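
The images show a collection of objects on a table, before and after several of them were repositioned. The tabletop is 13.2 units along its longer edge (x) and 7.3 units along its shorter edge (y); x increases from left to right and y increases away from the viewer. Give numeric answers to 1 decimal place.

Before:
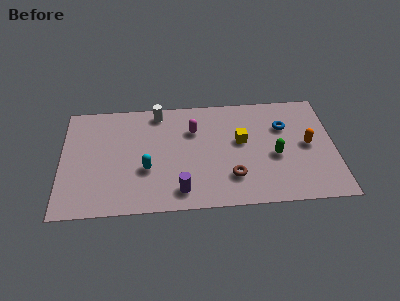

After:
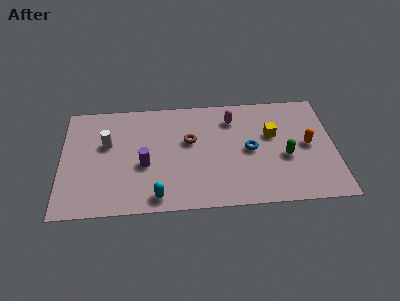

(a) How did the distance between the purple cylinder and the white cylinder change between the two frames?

-3.0

Before: roughly 5.3 units apart; after: 2.3. That's 3.0 units closer together.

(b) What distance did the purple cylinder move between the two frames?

2.5

The purple cylinder was near (5.7, 1.2) before and (4.0, 3.0) after, so it travelled √(1.7² + 1.8²) ≈ 2.5 units.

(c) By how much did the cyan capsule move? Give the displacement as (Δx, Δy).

(0.5, -1.8)

The cyan capsule started near (4.1, 2.7) and ended near (4.6, 0.9).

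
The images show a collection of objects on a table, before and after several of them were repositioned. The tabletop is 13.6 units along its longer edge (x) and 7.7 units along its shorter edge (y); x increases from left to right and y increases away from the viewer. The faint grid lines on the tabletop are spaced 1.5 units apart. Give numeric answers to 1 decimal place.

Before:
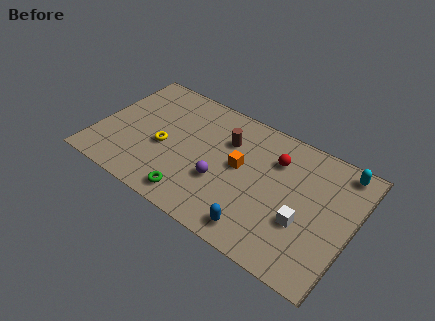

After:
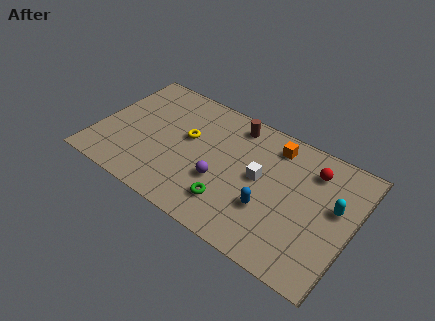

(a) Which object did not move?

the purple sphere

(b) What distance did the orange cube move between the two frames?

2.7

The orange cube moved from about (7.6, 4.2) to (9.1, 6.4), a distance of √(1.5² + 2.2²) ≈ 2.7.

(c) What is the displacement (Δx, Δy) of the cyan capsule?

(0.0, -2.3)

The cyan capsule was at about (12.6, 6.8) and moved to about (12.6, 4.5).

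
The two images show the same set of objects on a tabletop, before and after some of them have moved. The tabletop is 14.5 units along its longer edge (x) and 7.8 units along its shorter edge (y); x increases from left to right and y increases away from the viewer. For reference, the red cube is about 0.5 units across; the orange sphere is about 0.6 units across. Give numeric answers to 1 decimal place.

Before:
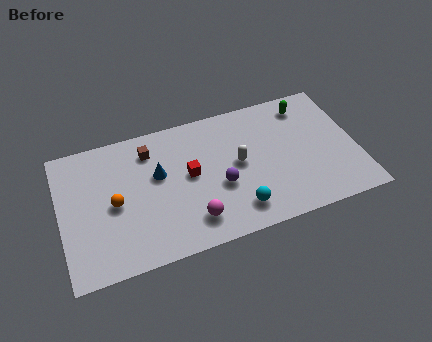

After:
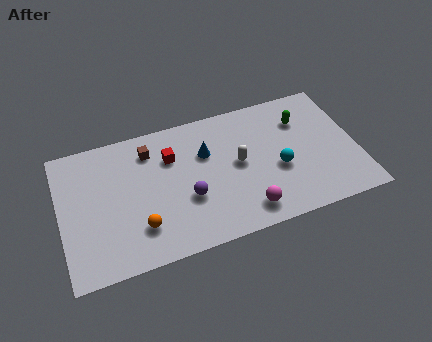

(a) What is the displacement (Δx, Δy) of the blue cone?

(2.4, 0.5)

The blue cone started near (4.8, 4.7) and ended near (7.2, 5.2).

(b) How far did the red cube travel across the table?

1.5

From (6.3, 4.2) to (5.5, 5.5), the red cube covered √(0.8² + 1.3²) ≈ 1.5 units.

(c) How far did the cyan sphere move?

2.8

The cyan sphere was near (8.4, 1.5) before and (10.6, 3.2) after, so it travelled √(2.2² + 1.7²) ≈ 2.8 units.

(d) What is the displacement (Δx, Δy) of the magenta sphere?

(2.6, -0.3)

The magenta sphere started near (6.2, 1.6) and ended near (8.8, 1.3).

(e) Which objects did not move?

the brown cube and the white capsule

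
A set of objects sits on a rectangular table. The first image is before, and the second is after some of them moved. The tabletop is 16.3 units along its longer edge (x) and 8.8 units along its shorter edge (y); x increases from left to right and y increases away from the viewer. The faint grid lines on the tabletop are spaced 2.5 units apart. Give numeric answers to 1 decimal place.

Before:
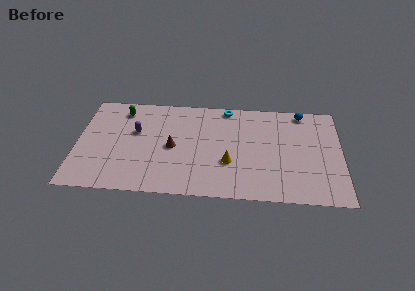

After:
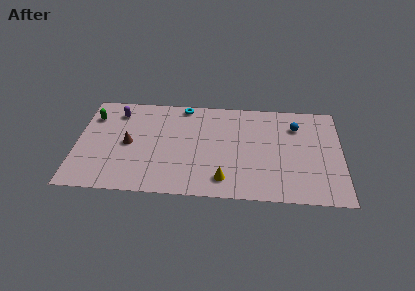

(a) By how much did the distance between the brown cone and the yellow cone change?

+2.8

The distance was about 3.7 in the first image and 6.5 in the second, so they moved 2.8 units further apart.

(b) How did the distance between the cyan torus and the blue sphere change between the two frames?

+2.4

The distance was about 4.7 in the first image and 7.1 in the second, so they moved 2.4 units further apart.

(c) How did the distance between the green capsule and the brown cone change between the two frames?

-1.2

Before: roughly 4.5 units apart; after: 3.3. That's 1.2 units closer together.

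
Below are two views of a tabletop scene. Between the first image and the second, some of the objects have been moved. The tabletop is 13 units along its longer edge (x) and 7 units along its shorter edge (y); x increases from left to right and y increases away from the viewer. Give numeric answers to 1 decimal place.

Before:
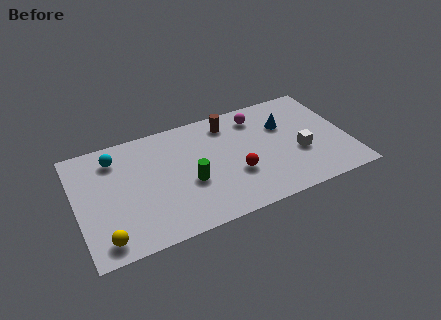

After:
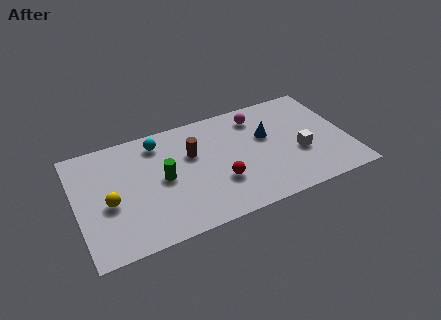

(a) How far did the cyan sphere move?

2.1

The cyan sphere was near (2.0, 5.6) before and (4.1, 5.8) after, so it travelled √(2.1² + 0.2²) ≈ 2.1 units.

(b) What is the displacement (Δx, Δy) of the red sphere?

(-0.8, -0.2)

From the two frames, the red sphere sits at roughly (7.5, 2.5) before and (6.7, 2.3) after.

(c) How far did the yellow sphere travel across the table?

2.0

From (1.1, 1.0) to (1.5, 3.0), the yellow sphere covered √(0.4² + 2.0²) ≈ 2.0 units.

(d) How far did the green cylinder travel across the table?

1.4

The green cylinder was near (5.3, 2.8) before and (4.1, 3.5) after, so it travelled √(1.2² + 0.7²) ≈ 1.4 units.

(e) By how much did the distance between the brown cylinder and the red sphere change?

-0.8

They were about 3.3 units apart before and 2.5 after — 0.8 units closer together.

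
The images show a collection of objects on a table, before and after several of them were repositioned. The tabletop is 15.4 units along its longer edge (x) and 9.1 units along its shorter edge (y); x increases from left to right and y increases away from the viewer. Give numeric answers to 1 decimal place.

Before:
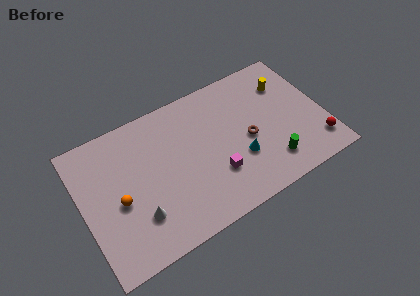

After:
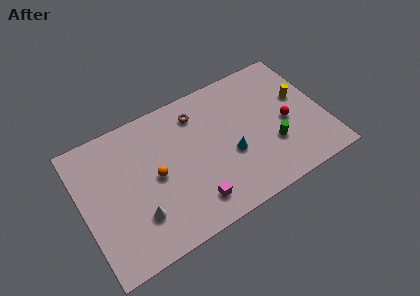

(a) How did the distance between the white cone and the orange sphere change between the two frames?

+0.6

Before: roughly 1.8 units apart; after: 2.4. That's 0.6 units further apart.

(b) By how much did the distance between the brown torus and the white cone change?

-0.9

They were about 7.5 units apart before and 6.6 after — 0.9 units closer together.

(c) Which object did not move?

the white cone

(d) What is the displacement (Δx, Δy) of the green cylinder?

(0.3, 1.1)

The green cylinder was at about (11.6, 1.9) and moved to about (11.9, 3.0).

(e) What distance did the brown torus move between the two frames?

4.3

The brown torus moved from about (10.5, 4.1) to (7.7, 7.3), a distance of √(2.8² + 3.2²) ≈ 4.3.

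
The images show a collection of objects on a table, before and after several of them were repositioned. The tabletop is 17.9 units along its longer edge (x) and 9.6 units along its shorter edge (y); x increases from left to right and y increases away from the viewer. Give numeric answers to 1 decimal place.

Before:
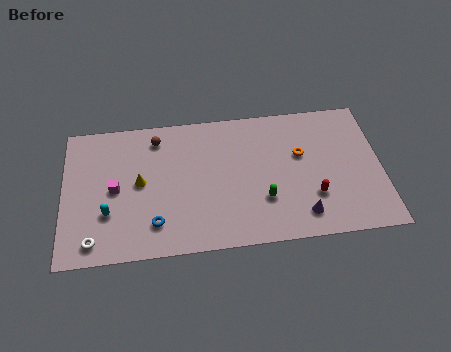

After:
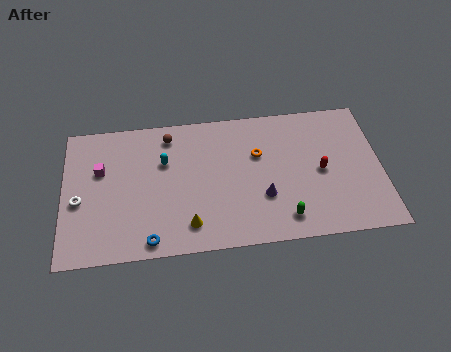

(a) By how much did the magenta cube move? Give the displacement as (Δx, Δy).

(-0.8, 1.4)

From the two frames, the magenta cube sits at roughly (2.9, 4.7) before and (2.1, 6.1) after.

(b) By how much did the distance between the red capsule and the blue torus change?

+1.4

Before: roughly 8.9 units apart; after: 10.3. That's 1.4 units further apart.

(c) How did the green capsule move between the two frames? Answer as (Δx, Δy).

(1.1, -1.4)

The green capsule started near (11.2, 3.0) and ended near (12.3, 1.6).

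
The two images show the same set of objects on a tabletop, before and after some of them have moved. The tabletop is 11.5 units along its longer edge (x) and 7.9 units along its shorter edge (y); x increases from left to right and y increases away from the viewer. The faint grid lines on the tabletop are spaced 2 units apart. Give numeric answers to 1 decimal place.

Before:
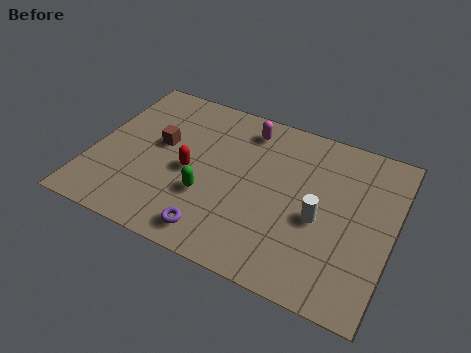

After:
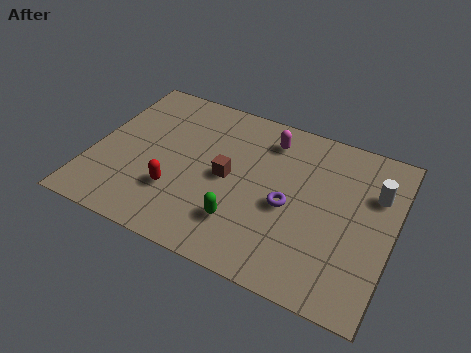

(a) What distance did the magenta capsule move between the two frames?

0.9

The magenta capsule was near (5.6, 6.6) before and (6.5, 6.4) after, so it travelled √(0.9² + 0.2²) ≈ 0.9 units.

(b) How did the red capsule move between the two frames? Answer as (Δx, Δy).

(-0.4, -1.2)

The red capsule was at about (3.8, 3.6) and moved to about (3.4, 2.4).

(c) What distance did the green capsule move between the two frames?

1.6

From (4.6, 2.7) to (6.0, 2.0), the green capsule covered √(1.4² + 0.7²) ≈ 1.6 units.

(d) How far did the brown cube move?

2.8

The brown cube was near (2.5, 4.5) before and (5.2, 3.9) after, so it travelled √(2.7² + 0.6²) ≈ 2.8 units.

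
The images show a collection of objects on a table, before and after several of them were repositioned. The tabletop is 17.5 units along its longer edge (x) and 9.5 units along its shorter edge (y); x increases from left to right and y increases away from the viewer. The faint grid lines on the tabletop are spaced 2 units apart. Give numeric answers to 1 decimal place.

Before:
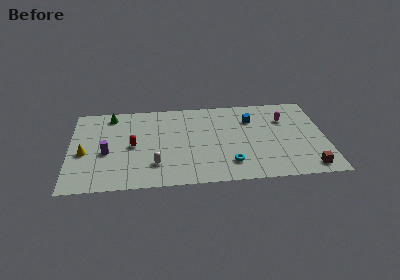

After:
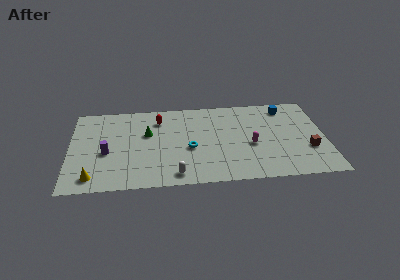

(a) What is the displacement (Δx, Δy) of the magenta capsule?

(-2.4, -2.7)

From the two frames, the magenta capsule sits at roughly (14.8, 6.7) before and (12.4, 4.0) after.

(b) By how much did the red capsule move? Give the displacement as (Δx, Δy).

(1.8, 2.8)

From the two frames, the red capsule sits at roughly (4.3, 4.6) before and (6.1, 7.4) after.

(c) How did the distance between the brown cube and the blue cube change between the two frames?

-1.8

The distance was about 6.8 in the first image and 5.0 in the second, so they moved 1.8 units closer together.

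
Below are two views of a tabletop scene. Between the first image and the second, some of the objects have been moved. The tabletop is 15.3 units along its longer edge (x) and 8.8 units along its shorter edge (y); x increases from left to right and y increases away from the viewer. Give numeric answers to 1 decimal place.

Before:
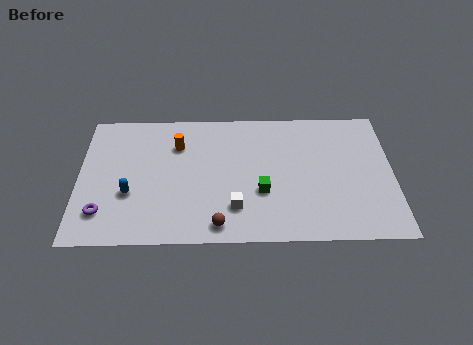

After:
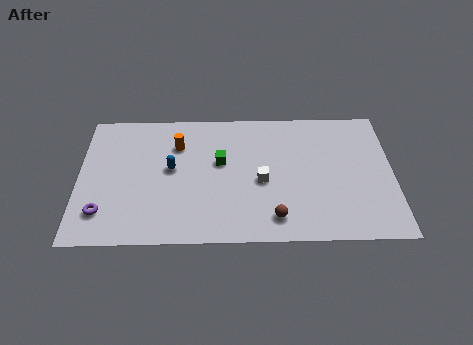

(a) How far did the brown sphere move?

2.7

From (6.8, 1.1) to (9.5, 1.5), the brown sphere covered √(2.7² + 0.4²) ≈ 2.7 units.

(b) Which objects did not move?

the purple torus and the orange cylinder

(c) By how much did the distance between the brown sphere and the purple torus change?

+2.6

Before: roughly 5.7 units apart; after: 8.3. That's 2.6 units further apart.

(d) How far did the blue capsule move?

2.6

The blue capsule moved from about (2.5, 3.2) to (4.5, 4.8), a distance of √(2.0² + 1.6²) ≈ 2.6.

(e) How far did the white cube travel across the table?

2.1

The white cube moved from about (7.6, 2.2) to (8.9, 3.9), a distance of √(1.3² + 1.7²) ≈ 2.1.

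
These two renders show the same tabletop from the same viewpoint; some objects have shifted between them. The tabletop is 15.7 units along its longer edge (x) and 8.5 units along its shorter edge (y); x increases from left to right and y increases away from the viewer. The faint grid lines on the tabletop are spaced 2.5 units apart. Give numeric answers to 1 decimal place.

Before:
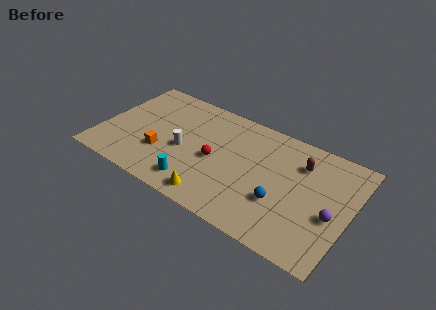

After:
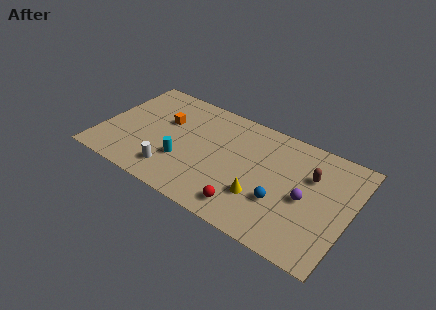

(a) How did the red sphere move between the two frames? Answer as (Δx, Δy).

(2.4, -2.5)

The red sphere started near (7.3, 3.9) and ended near (9.7, 1.4).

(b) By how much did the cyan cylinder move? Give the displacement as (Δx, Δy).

(-1.0, 1.3)

From the two frames, the cyan cylinder sits at roughly (6.4, 1.5) before and (5.4, 2.8) after.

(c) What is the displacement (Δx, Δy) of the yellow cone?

(2.7, 1.5)

The yellow cone started near (7.7, 1.1) and ended near (10.4, 2.6).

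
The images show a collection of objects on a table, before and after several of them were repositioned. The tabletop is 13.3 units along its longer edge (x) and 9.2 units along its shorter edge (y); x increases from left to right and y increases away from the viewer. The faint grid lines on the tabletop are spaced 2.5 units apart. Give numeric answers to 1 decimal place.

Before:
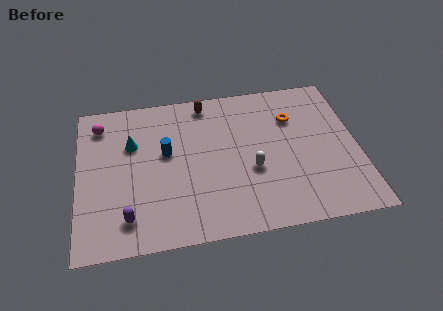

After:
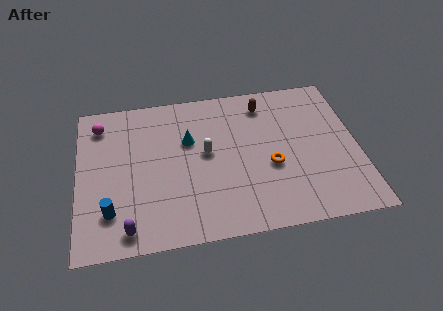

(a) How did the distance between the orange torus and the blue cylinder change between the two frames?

+1.5

Before: roughly 6.2 units apart; after: 7.7. That's 1.5 units further apart.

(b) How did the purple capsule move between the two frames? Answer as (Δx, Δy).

(0.0, -0.6)

From the two frames, the purple capsule sits at roughly (2.3, 1.7) before and (2.3, 1.1) after.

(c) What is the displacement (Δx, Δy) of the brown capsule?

(2.8, -0.5)

From the two frames, the brown capsule sits at roughly (6.2, 8.1) before and (9.0, 7.6) after.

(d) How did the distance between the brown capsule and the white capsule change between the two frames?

-1.0

Before: roughly 4.9 units apart; after: 3.9. That's 1.0 units closer together.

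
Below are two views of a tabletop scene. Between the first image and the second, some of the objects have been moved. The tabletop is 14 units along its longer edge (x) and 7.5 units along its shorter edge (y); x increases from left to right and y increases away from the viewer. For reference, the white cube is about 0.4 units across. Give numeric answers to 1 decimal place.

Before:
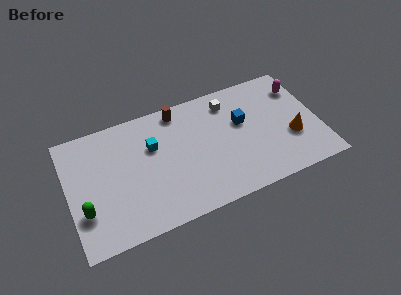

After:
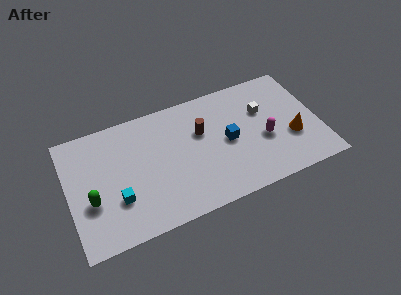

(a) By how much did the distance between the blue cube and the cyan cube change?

+1.4

Before: roughly 5.0 units apart; after: 6.4. That's 1.4 units further apart.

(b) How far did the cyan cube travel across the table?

3.3

The cyan cube moved from about (4.8, 4.9) to (2.6, 2.4), a distance of √(2.2² + 2.5²) ≈ 3.3.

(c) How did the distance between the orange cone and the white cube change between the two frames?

-2.1

The distance was about 4.7 in the first image and 2.6 in the second, so they moved 2.1 units closer together.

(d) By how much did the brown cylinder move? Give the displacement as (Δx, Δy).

(1.1, -1.8)

From the two frames, the brown cylinder sits at roughly (6.4, 6.6) before and (7.5, 4.8) after.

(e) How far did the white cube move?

2.2

The white cube moved from about (9.2, 6.1) to (11.0, 4.9), a distance of √(1.8² + 1.2²) ≈ 2.2.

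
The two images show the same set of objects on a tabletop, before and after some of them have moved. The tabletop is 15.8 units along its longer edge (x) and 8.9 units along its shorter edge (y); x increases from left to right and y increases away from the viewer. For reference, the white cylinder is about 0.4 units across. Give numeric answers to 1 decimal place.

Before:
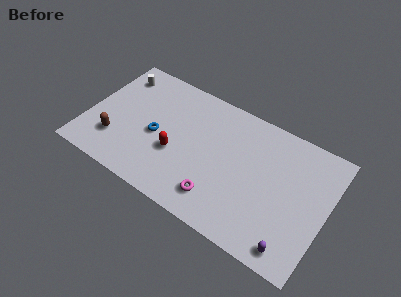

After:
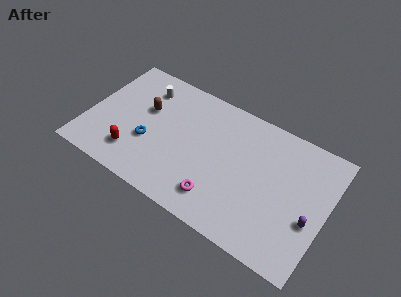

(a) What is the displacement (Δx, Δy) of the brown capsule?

(1.5, 3.1)

From the two frames, the brown capsule sits at roughly (2.1, 2.4) before and (3.6, 5.5) after.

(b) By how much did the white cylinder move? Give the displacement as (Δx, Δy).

(1.9, -0.2)

The white cylinder was at about (1.4, 7.2) and moved to about (3.3, 7.0).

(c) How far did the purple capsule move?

2.4

The purple capsule moved from about (14.1, 1.1) to (14.9, 3.4), a distance of √(0.8² + 2.3²) ≈ 2.4.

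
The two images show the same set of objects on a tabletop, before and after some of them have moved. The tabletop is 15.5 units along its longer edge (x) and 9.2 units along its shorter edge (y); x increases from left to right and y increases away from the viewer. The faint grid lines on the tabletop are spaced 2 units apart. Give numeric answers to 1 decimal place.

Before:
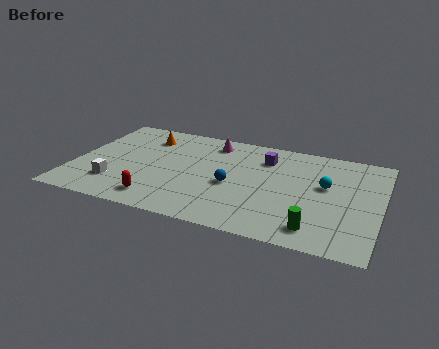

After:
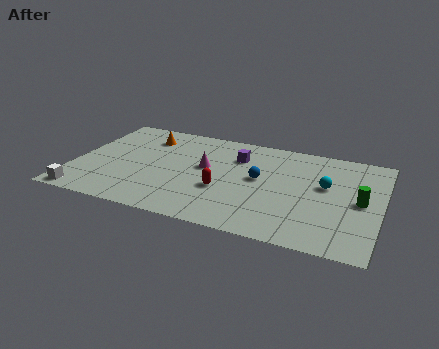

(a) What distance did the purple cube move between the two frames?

1.4

The purple cube was near (9.5, 7.0) before and (8.1, 6.7) after, so it travelled √(1.4² + 0.3²) ≈ 1.4 units.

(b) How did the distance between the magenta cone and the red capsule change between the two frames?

-4.4

The distance was about 6.5 in the first image and 2.1 in the second, so they moved 4.4 units closer together.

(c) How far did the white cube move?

2.1

The white cube was near (2.3, 2.3) before and (0.9, 0.8) after, so it travelled √(1.4² + 1.5²) ≈ 2.1 units.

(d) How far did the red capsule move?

3.6

The red capsule moved from about (4.6, 1.5) to (7.7, 3.4), a distance of √(3.1² + 1.9²) ≈ 3.6.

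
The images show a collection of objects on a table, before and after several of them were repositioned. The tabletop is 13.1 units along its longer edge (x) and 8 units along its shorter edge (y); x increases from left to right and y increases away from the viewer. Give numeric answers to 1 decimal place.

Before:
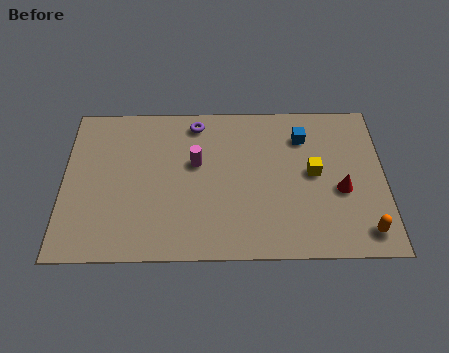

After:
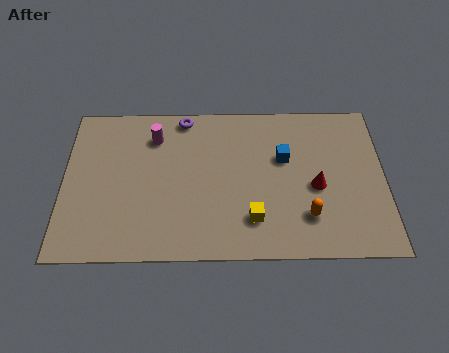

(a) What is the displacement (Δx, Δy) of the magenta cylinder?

(-1.7, 1.4)

The magenta cylinder was at about (5.4, 4.8) and moved to about (3.7, 6.2).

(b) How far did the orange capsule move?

2.4

The orange capsule was near (12.2, 1.2) before and (9.9, 2.0) after, so it travelled √(2.3² + 0.8²) ≈ 2.4 units.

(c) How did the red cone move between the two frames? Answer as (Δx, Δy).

(-1.0, 0.2)

From the two frames, the red cone sits at roughly (11.3, 3.3) before and (10.3, 3.5) after.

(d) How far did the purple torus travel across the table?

0.6

The purple torus was near (5.4, 6.9) before and (4.9, 7.2) after, so it travelled √(0.5² + 0.3²) ≈ 0.6 units.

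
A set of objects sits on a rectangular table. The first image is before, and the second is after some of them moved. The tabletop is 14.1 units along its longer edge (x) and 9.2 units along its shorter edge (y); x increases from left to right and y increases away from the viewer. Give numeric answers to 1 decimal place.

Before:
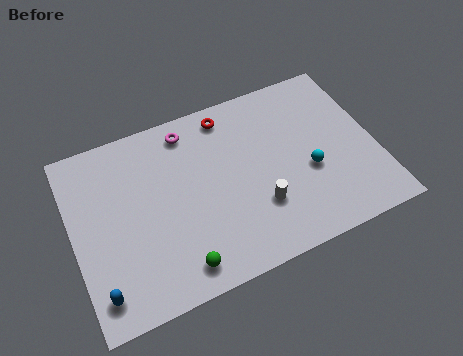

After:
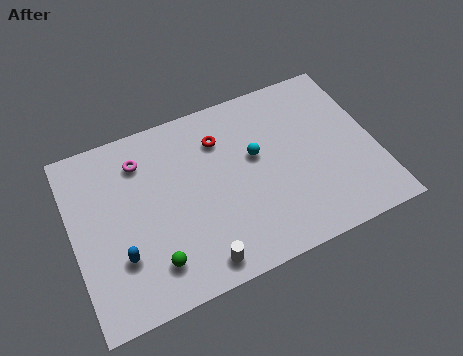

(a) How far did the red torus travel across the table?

1.2

The red torus was near (7.6, 8.0) before and (7.1, 6.9) after, so it travelled √(0.5² + 1.1²) ≈ 1.2 units.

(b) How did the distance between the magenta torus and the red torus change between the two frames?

+1.8

The distance was about 1.9 in the first image and 3.7 in the second, so they moved 1.8 units further apart.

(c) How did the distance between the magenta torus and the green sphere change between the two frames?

-1.4

Before: roughly 6.7 units apart; after: 5.3. That's 1.4 units closer together.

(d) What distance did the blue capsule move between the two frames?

1.7

The blue capsule moved from about (0.9, 1.5) to (2.0, 2.8), a distance of √(1.1² + 1.3²) ≈ 1.7.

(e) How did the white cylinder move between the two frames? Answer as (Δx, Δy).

(-3.0, -1.7)

The white cylinder started near (8.4, 2.8) and ended near (5.4, 1.1).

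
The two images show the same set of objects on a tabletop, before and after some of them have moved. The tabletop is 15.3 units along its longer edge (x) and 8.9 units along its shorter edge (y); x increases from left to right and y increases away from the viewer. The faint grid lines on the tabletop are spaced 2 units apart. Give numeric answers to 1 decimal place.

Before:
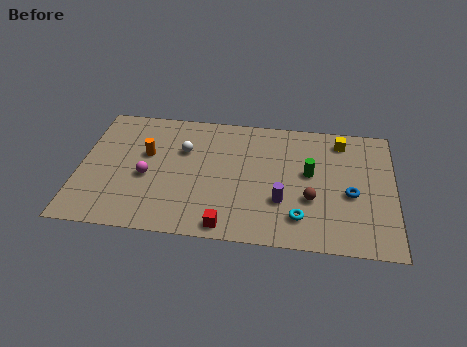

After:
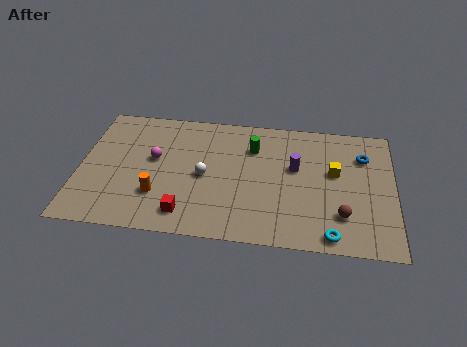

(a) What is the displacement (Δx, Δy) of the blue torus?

(0.6, 2.7)

The blue torus started near (13.2, 3.8) and ended near (13.8, 6.5).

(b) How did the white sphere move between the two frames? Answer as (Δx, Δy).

(1.1, -1.7)

The white sphere started near (5.0, 5.9) and ended near (6.1, 4.2).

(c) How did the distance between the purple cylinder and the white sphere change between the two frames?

-1.2

The distance was about 5.7 in the first image and 4.5 in the second, so they moved 1.2 units closer together.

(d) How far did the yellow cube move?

2.3

The yellow cube was near (12.7, 7.5) before and (12.4, 5.2) after, so it travelled √(0.3² + 2.3²) ≈ 2.3 units.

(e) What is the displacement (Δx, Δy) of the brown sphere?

(1.5, -0.9)

From the two frames, the brown sphere sits at roughly (11.3, 3.2) before and (12.8, 2.3) after.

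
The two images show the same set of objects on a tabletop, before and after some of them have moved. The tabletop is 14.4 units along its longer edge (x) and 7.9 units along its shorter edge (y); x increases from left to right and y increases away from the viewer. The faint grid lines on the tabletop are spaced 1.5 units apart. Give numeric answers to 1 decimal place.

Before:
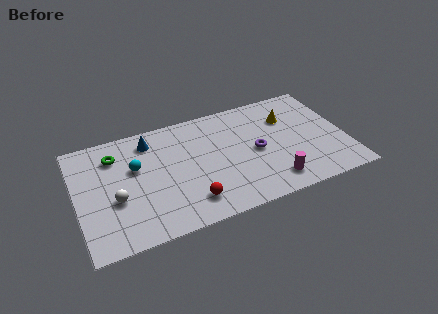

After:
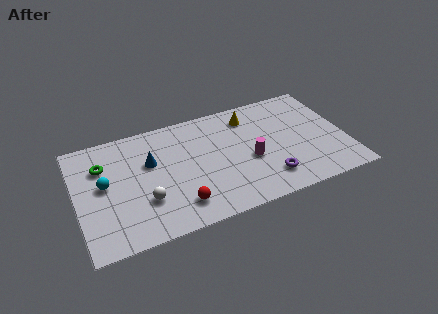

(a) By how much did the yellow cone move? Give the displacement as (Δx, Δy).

(-2.0, 0.8)

From the two frames, the yellow cone sits at roughly (11.5, 5.6) before and (9.5, 6.4) after.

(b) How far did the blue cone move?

1.5

The blue cone was near (4.1, 6.5) before and (4.0, 5.0) after, so it travelled √(0.1² + 1.5²) ≈ 1.5 units.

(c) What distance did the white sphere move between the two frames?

1.6

The white sphere moved from about (2.0, 3.1) to (3.5, 2.5), a distance of √(1.5² + 0.6²) ≈ 1.6.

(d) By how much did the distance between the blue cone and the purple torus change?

+0.7

Before: roughly 6.1 units apart; after: 6.8. That's 0.7 units further apart.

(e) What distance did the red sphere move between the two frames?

0.6

From (5.8, 1.6) to (5.2, 1.6), the red sphere covered √(0.6² + 0.0²) ≈ 0.6 units.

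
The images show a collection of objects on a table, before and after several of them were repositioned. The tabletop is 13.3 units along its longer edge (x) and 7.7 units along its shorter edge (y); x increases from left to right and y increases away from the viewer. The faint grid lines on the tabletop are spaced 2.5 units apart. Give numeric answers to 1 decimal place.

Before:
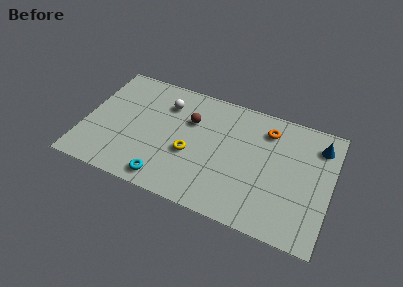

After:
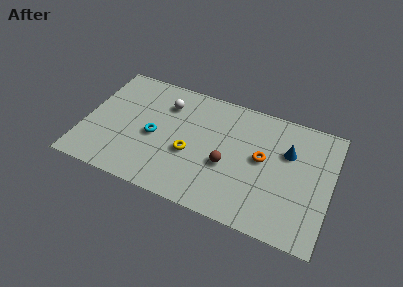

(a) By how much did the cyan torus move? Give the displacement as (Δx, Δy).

(-0.9, 2.5)

The cyan torus started near (4.7, 1.0) and ended near (3.8, 3.5).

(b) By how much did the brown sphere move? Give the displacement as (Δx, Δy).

(2.2, -2.1)

The brown sphere was at about (5.6, 5.2) and moved to about (7.8, 3.1).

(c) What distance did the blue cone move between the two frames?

1.9

From (12.5, 6.1) to (10.9, 5.1), the blue cone covered √(1.6² + 1.0²) ≈ 1.9 units.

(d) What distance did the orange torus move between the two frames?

1.9

The orange torus moved from about (9.7, 6.1) to (9.6, 4.2), a distance of √(0.1² + 1.9²) ≈ 1.9.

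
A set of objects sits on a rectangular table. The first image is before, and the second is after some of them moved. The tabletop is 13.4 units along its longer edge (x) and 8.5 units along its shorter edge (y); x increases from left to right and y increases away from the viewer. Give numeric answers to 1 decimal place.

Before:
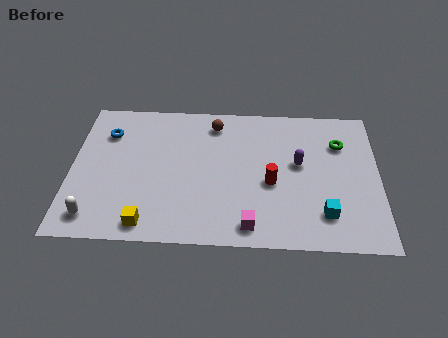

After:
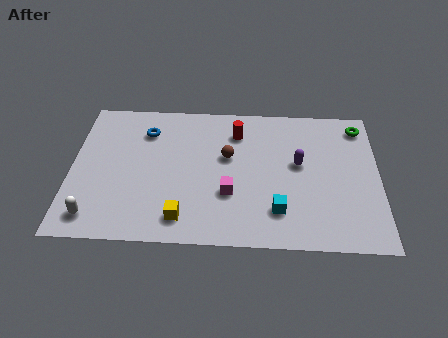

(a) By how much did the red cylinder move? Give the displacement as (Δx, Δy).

(-1.5, 3.0)

The red cylinder started near (8.7, 3.6) and ended near (7.2, 6.6).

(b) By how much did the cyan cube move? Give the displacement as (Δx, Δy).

(-2.0, 0.1)

The cyan cube was at about (11.0, 1.9) and moved to about (9.0, 2.0).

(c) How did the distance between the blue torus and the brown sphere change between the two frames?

-0.9

They were about 4.8 units apart before and 3.9 after — 0.9 units closer together.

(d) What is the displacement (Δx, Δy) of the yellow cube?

(1.5, 0.4)

The yellow cube was at about (3.4, 1.0) and moved to about (4.9, 1.4).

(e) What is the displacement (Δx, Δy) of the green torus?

(0.9, 1.1)

From the two frames, the green torus sits at roughly (11.7, 6.1) before and (12.6, 7.2) after.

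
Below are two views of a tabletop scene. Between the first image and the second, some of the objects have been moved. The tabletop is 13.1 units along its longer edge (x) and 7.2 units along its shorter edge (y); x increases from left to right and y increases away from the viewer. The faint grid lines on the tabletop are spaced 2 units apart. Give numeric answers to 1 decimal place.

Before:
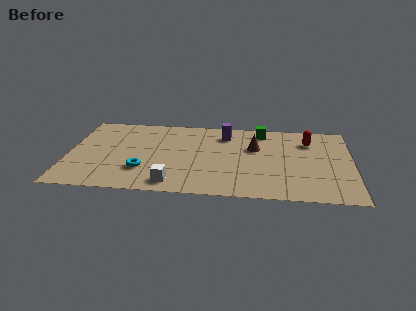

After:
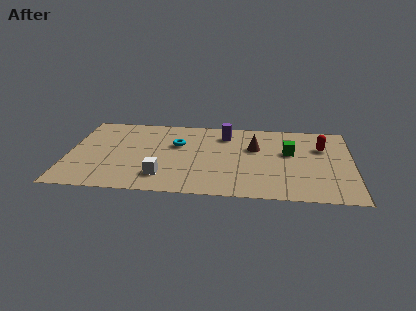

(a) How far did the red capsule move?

0.8

The red capsule moved from about (11.1, 5.4) to (11.7, 4.9), a distance of √(0.6² + 0.5²) ≈ 0.8.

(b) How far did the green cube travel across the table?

2.3

From (8.9, 6.2) to (10.2, 4.3), the green cube covered √(1.3² + 1.9²) ≈ 2.3 units.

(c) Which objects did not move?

the purple cylinder and the brown cone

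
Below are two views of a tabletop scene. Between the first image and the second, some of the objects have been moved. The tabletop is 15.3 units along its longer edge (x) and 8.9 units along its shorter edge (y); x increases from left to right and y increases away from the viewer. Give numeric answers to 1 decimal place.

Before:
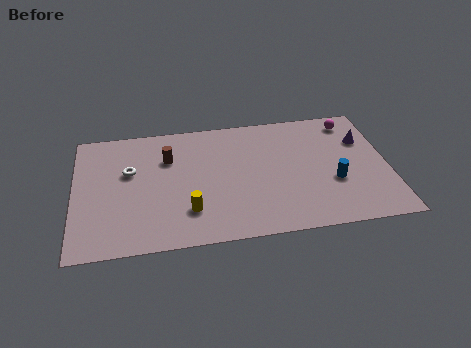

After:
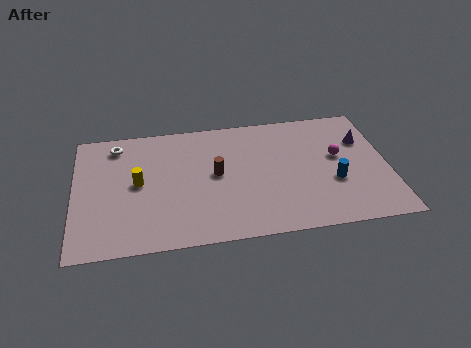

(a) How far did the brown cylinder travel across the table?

2.7

From (4.6, 6.2) to (6.9, 4.7), the brown cylinder covered √(2.3² + 1.5²) ≈ 2.7 units.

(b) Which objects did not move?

the purple cone and the blue cylinder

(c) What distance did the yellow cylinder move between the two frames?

3.3

The yellow cylinder was near (5.5, 2.3) before and (3.1, 4.6) after, so it travelled √(2.4² + 2.3²) ≈ 3.3 units.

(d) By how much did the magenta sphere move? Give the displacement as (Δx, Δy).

(-0.8, -2.5)

The magenta sphere was at about (13.7, 7.6) and moved to about (12.9, 5.1).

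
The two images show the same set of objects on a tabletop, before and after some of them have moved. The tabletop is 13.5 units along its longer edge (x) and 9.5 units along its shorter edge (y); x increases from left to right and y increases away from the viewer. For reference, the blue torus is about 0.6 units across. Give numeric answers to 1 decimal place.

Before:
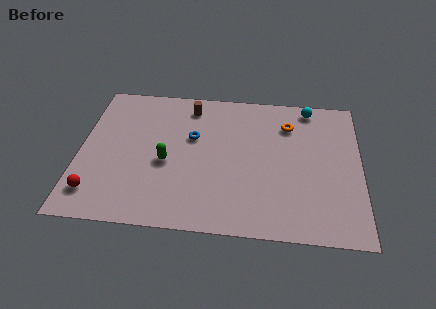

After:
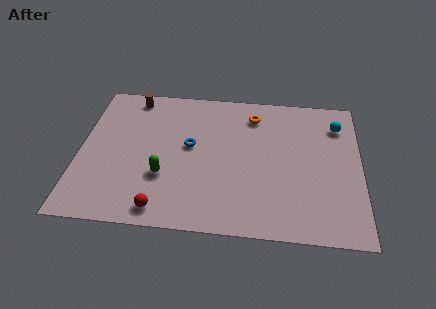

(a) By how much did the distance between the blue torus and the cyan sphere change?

+1.2

The distance was about 6.2 in the first image and 7.4 in the second, so they moved 1.2 units further apart.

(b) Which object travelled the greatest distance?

the red sphere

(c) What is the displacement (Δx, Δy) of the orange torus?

(-1.7, 0.5)

The orange torus started near (10.0, 7.2) and ended near (8.3, 7.7).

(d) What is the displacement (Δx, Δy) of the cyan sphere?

(1.4, -1.1)

From the two frames, the cyan sphere sits at roughly (11.0, 8.5) before and (12.4, 7.4) after.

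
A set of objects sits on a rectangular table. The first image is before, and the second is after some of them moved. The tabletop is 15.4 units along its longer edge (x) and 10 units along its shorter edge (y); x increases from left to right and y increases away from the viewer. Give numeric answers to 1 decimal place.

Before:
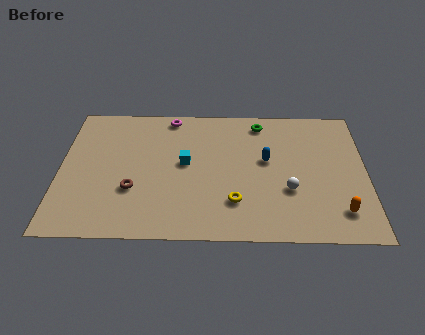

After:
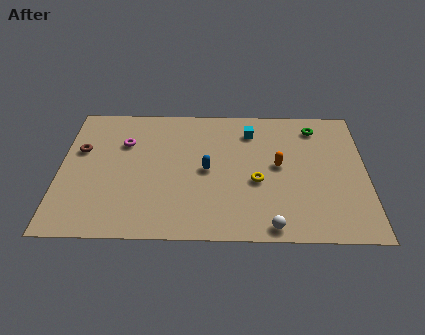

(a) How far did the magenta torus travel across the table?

3.1

The magenta torus was near (5.5, 9.0) before and (3.2, 6.9) after, so it travelled √(2.3² + 2.1²) ≈ 3.1 units.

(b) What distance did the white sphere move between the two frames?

2.8

The white sphere was near (11.5, 3.5) before and (10.6, 0.9) after, so it travelled √(0.9² + 2.6²) ≈ 2.8 units.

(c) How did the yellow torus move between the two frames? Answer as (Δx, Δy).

(1.1, 1.5)

The yellow torus started near (8.8, 2.6) and ended near (9.9, 4.1).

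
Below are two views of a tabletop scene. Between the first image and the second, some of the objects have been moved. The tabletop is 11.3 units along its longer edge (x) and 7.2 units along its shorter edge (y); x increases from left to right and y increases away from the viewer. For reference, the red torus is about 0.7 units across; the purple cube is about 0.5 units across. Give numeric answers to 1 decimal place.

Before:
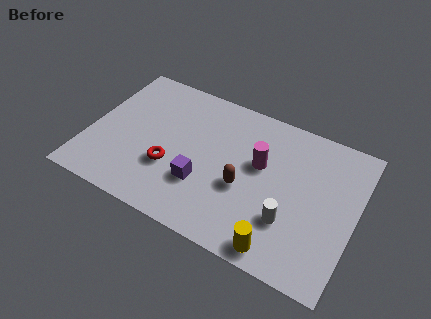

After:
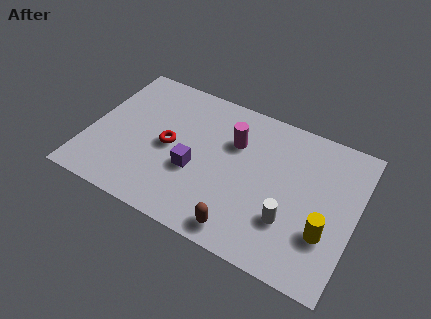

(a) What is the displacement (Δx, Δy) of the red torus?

(-0.2, 1.0)

The red torus was at about (3.6, 2.5) and moved to about (3.4, 3.5).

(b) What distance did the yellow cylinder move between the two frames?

2.3

The yellow cylinder moved from about (8.5, 0.8) to (10.2, 2.3), a distance of √(1.7² + 1.5²) ≈ 2.3.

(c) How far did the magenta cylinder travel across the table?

1.3

The magenta cylinder moved from about (7.2, 4.3) to (6.0, 4.9), a distance of √(1.2² + 0.6²) ≈ 1.3.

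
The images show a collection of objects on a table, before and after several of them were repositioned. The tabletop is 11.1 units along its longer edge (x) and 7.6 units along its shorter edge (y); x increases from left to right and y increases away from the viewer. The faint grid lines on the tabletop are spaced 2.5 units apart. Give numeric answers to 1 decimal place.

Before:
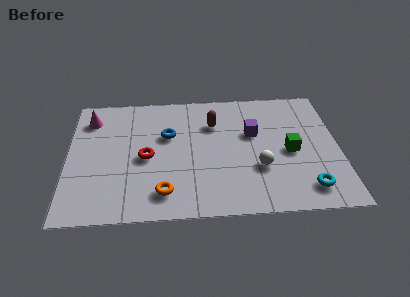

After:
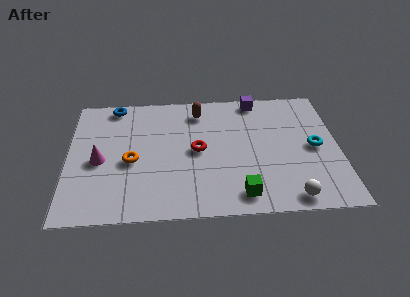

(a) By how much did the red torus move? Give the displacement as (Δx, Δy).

(2.1, 0.3)

The red torus started near (3.2, 3.5) and ended near (5.3, 3.8).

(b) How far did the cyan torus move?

2.4

The cyan torus moved from about (9.7, 1.3) to (10.1, 3.7), a distance of √(0.4² + 2.4²) ≈ 2.4.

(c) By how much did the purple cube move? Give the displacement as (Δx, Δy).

(0.2, 2.1)

The purple cube was at about (7.6, 4.7) and moved to about (7.8, 6.8).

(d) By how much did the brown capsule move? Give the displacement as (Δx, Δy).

(-0.6, 0.8)

The brown capsule started near (6.0, 5.4) and ended near (5.4, 6.2).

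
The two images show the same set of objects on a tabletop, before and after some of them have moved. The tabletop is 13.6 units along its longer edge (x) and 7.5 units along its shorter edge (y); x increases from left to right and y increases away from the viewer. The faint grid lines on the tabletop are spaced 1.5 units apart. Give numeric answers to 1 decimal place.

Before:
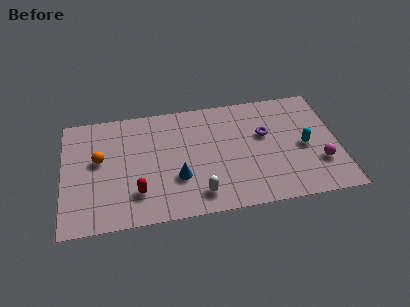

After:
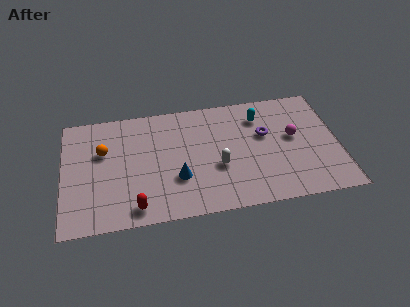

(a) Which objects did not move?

the blue cone and the purple torus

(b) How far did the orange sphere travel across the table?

0.5

The orange sphere was near (1.8, 4.3) before and (2.0, 4.8) after, so it travelled √(0.2² + 0.5²) ≈ 0.5 units.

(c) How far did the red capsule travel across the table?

0.9

From (3.6, 1.9) to (3.5, 1.0), the red capsule covered √(0.1² + 0.9²) ≈ 0.9 units.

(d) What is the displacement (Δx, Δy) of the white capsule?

(1.0, 1.6)

The white capsule was at about (6.6, 1.3) and moved to about (7.6, 2.9).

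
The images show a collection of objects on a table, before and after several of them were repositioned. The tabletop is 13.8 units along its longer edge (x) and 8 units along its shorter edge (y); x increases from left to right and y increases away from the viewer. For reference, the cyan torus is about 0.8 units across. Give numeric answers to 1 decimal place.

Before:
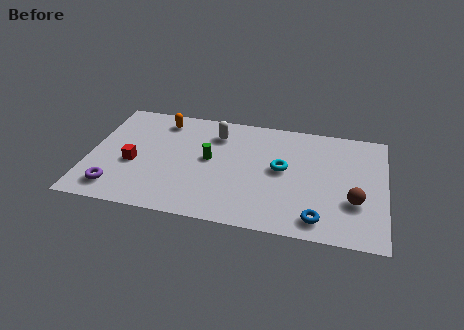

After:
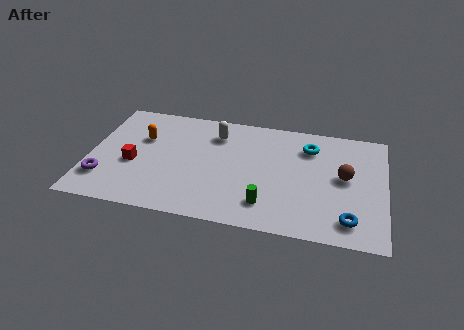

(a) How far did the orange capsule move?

1.7

From (3.2, 6.7) to (2.4, 5.2), the orange capsule covered √(0.8² + 1.5²) ≈ 1.7 units.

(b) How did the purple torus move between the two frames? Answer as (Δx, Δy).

(-0.6, 0.6)

The purple torus was at about (1.4, 1.4) and moved to about (0.8, 2.0).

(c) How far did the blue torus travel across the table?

1.4

The blue torus was near (10.8, 1.2) before and (12.2, 1.4) after, so it travelled √(1.4² + 0.2²) ≈ 1.4 units.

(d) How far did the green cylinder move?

3.8

From (5.6, 4.3) to (8.4, 1.7), the green cylinder covered √(2.8² + 2.6²) ≈ 3.8 units.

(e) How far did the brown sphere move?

1.7

The brown sphere was near (12.4, 2.7) before and (11.9, 4.3) after, so it travelled √(0.5² + 1.6²) ≈ 1.7 units.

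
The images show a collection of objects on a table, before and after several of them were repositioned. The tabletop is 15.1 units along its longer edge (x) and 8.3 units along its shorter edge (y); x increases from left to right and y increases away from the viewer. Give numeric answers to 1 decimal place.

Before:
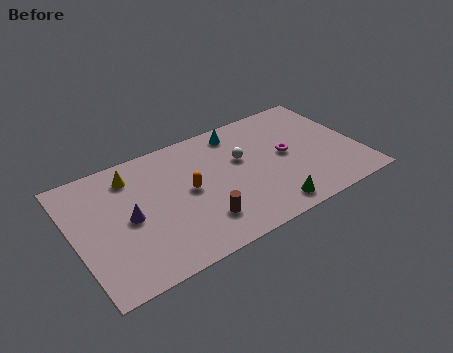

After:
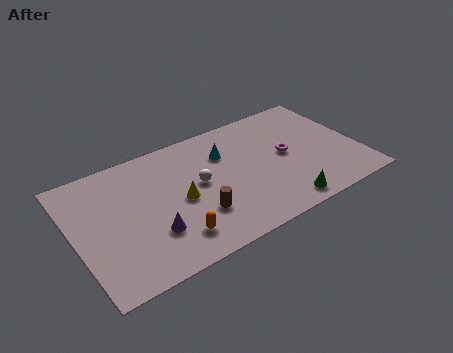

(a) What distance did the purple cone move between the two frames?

1.8

The purple cone moved from about (2.8, 4.0) to (3.8, 2.5), a distance of √(1.0² + 1.5²) ≈ 1.8.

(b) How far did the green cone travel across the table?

0.7

The green cone was near (9.8, 1.1) before and (10.5, 1.0) after, so it travelled √(0.7² + 0.1²) ≈ 0.7 units.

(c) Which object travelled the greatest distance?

the yellow cone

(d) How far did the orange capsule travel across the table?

2.9

From (6.0, 4.3) to (4.8, 1.7), the orange capsule covered √(1.2² + 2.6²) ≈ 2.9 units.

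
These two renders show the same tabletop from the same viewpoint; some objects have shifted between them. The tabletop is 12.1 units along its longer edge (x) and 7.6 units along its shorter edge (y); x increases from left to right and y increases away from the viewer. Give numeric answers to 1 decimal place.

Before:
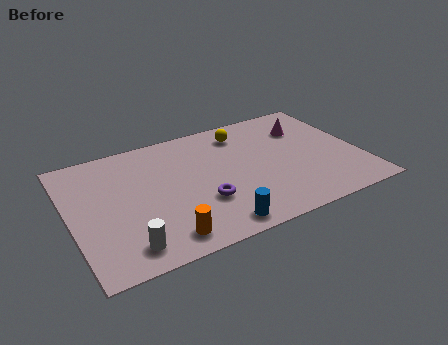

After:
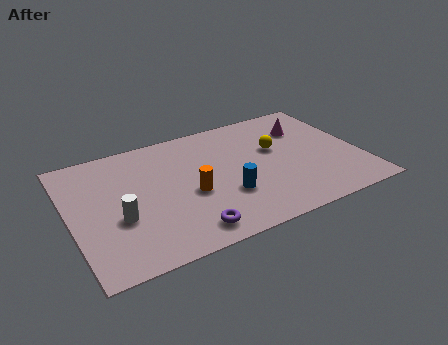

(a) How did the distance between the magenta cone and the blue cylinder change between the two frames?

-1.6

The distance was about 6.4 in the first image and 4.8 in the second, so they moved 1.6 units closer together.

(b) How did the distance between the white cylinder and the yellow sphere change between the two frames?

-0.4

The distance was about 7.4 in the first image and 7.0 in the second, so they moved 0.4 units closer together.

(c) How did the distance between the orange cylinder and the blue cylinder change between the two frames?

-0.5

The distance was about 2.1 in the first image and 1.6 in the second, so they moved 0.5 units closer together.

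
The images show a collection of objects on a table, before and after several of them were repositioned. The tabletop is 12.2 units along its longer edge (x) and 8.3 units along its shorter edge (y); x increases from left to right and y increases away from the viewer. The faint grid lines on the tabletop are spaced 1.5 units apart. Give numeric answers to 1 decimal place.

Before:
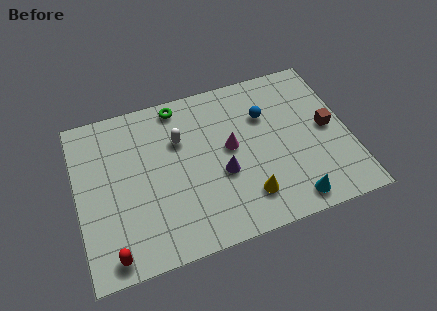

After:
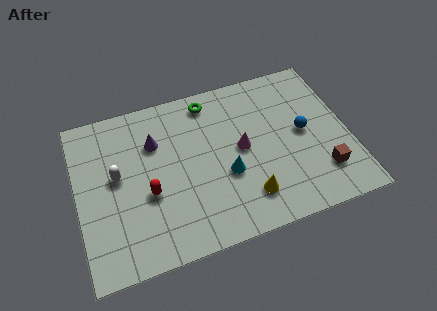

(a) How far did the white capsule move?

3.1

The white capsule moved from about (4.7, 5.6) to (1.8, 4.6), a distance of √(2.9² + 1.0²) ≈ 3.1.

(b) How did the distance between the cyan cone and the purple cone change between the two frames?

+0.3

They were about 3.7 units apart before and 4.0 after — 0.3 units further apart.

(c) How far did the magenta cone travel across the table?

0.5

From (6.9, 4.5) to (7.4, 4.3), the magenta cone covered √(0.5² + 0.2²) ≈ 0.5 units.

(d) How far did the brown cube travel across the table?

2.3

The brown cube was near (11.3, 4.2) before and (10.8, 2.0) after, so it travelled √(0.5² + 2.2²) ≈ 2.3 units.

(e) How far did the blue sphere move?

2.1

The blue sphere was near (8.6, 5.7) before and (10.2, 4.3) after, so it travelled √(1.6² + 1.4²) ≈ 2.1 units.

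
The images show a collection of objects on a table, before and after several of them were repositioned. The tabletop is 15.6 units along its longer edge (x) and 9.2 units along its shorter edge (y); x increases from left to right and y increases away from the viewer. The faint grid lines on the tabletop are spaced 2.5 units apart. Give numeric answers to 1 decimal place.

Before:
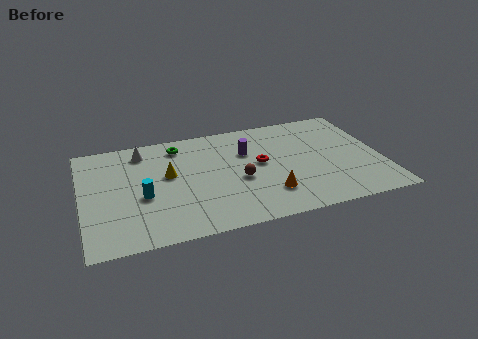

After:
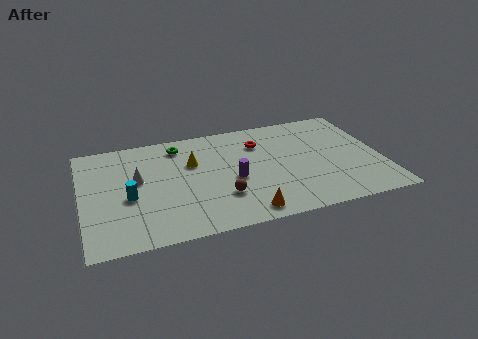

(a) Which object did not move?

the green torus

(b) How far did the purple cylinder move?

2.4

The purple cylinder was near (8.7, 6.2) before and (7.8, 4.0) after, so it travelled √(0.9² + 2.2²) ≈ 2.4 units.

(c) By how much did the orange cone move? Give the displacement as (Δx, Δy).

(-1.3, -1.2)

The orange cone started near (9.5, 2.3) and ended near (8.2, 1.1).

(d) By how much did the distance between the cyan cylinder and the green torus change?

+0.3

They were about 4.4 units apart before and 4.7 after — 0.3 units further apart.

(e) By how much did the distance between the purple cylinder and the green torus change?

+0.7

Before: roughly 3.8 units apart; after: 4.5. That's 0.7 units further apart.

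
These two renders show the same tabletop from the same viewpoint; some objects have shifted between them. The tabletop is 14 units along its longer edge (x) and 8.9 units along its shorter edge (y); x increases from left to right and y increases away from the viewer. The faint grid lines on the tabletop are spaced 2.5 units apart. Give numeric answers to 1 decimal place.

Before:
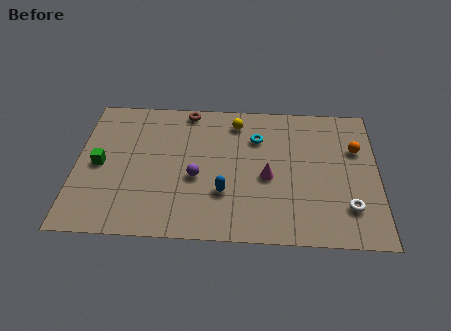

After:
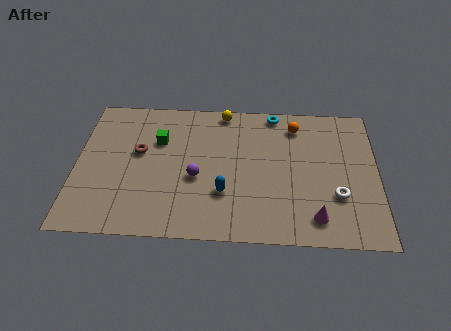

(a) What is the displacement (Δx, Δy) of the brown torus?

(-2.2, -2.9)

The brown torus started near (5.1, 8.1) and ended near (2.9, 5.2).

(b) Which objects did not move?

the blue capsule and the purple sphere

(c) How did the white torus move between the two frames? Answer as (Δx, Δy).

(-0.5, 0.7)

From the two frames, the white torus sits at roughly (12.6, 2.2) before and (12.1, 2.9) after.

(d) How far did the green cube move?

3.2

The green cube was near (1.1, 4.3) before and (3.8, 6.0) after, so it travelled √(2.7² + 1.7²) ≈ 3.2 units.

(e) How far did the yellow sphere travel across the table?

0.9

From (7.4, 7.4) to (6.8, 8.1), the yellow sphere covered √(0.6² + 0.7²) ≈ 0.9 units.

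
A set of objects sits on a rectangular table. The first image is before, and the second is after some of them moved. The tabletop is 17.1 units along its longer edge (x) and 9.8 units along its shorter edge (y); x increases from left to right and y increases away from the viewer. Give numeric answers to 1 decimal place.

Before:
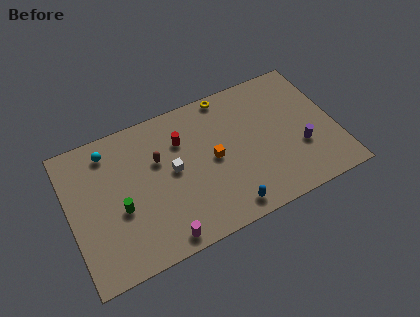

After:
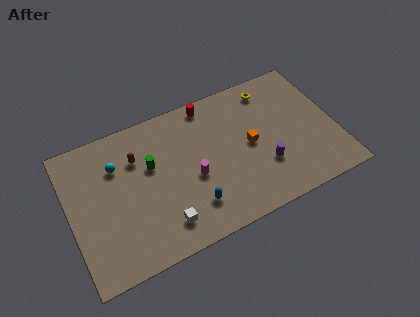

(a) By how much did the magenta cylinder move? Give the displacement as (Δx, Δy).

(2.4, 3.2)

The magenta cylinder was at about (5.4, 1.0) and moved to about (7.8, 4.2).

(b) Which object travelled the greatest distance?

the magenta cylinder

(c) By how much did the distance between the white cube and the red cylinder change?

+5.9

The distance was about 2.0 in the first image and 7.9 in the second, so they moved 5.9 units further apart.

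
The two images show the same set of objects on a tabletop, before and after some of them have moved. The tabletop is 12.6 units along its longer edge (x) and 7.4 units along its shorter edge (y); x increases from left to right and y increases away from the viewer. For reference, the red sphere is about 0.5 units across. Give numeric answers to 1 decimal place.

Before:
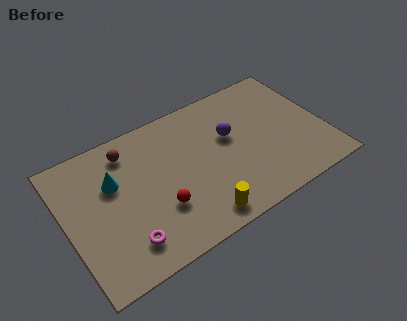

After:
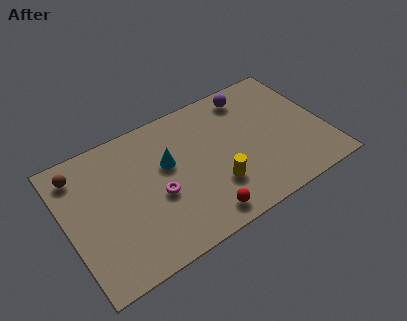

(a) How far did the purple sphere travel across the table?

2.2

The purple sphere moved from about (8.1, 4.5) to (9.4, 6.3), a distance of √(1.3² + 1.8²) ≈ 2.2.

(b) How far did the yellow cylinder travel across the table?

1.6

The yellow cylinder was near (6.0, 1.0) before and (7.0, 2.2) after, so it travelled √(1.0² + 1.2²) ≈ 1.6 units.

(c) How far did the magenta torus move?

2.4

The magenta torus moved from about (2.5, 1.5) to (4.3, 3.1), a distance of √(1.8² + 1.6²) ≈ 2.4.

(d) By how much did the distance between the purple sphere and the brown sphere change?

+3.4

Before: roughly 5.1 units apart; after: 8.5. That's 3.4 units further apart.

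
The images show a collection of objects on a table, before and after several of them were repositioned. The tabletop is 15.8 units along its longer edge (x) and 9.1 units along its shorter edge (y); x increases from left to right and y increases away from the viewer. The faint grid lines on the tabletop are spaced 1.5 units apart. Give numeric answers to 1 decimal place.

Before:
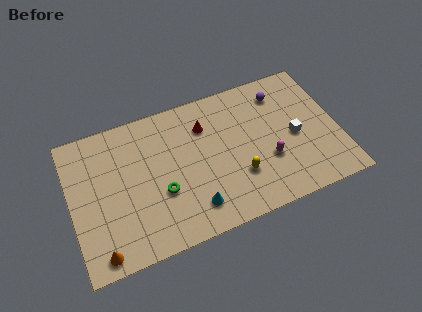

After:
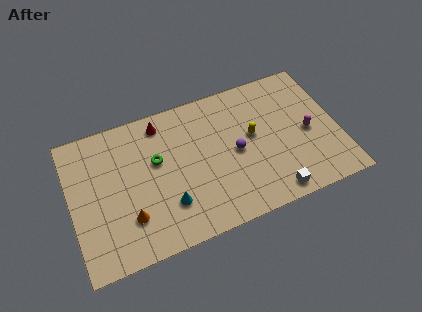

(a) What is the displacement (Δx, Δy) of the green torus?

(-0.1, 2.1)

The green torus was at about (5.2, 3.4) and moved to about (5.1, 5.5).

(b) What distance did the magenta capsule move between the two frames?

2.7

From (11.5, 3.2) to (14.0, 4.2), the magenta capsule covered √(2.5² + 1.0²) ≈ 2.7 units.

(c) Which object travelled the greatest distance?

the purple sphere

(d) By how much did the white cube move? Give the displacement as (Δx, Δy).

(-1.7, -3.2)

The white cube started near (13.2, 4.2) and ended near (11.5, 1.0).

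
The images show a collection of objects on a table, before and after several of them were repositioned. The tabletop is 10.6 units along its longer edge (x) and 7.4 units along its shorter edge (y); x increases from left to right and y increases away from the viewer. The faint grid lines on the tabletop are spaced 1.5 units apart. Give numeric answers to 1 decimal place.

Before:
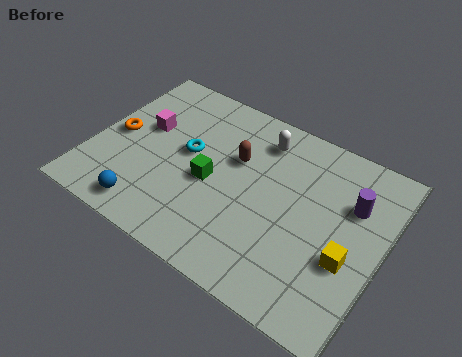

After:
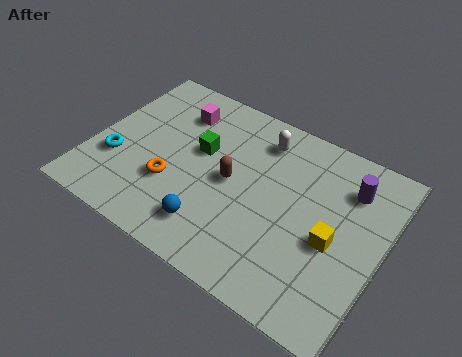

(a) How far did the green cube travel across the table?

1.3

From (4.4, 3.3) to (3.8, 4.4), the green cube covered √(0.6² + 1.1²) ≈ 1.3 units.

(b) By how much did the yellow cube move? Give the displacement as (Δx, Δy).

(-0.6, 0.4)

From the two frames, the yellow cube sits at roughly (9.5, 2.8) before and (8.9, 3.2) after.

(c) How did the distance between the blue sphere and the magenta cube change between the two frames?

+1.2

Before: roughly 3.5 units apart; after: 4.7. That's 1.2 units further apart.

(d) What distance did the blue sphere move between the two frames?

2.4

The blue sphere was near (2.5, 1.0) before and (4.8, 1.5) after, so it travelled √(2.3² + 0.5²) ≈ 2.4 units.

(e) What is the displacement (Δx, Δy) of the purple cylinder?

(-0.2, 0.6)

From the two frames, the purple cylinder sits at roughly (9.3, 5.0) before and (9.1, 5.6) after.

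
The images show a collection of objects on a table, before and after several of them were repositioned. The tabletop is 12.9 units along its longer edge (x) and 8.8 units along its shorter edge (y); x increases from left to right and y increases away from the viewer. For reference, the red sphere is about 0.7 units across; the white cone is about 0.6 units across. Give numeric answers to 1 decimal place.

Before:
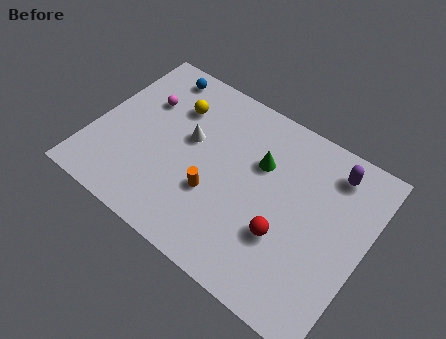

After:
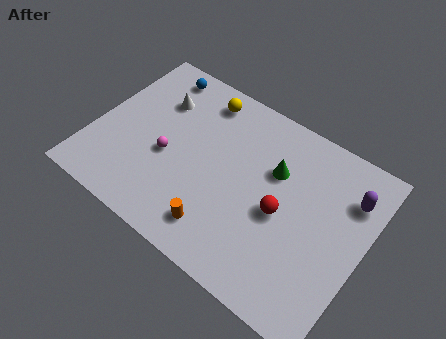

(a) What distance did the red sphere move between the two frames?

1.0

The red sphere moved from about (9.4, 3.0) to (9.1, 4.0), a distance of √(0.3² + 1.0²) ≈ 1.0.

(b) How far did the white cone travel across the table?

2.2

From (4.4, 5.1) to (2.6, 6.3), the white cone covered √(1.8² + 1.2²) ≈ 2.2 units.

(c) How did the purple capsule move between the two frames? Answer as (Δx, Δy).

(1.0, -0.8)

From the two frames, the purple capsule sits at roughly (10.9, 7.3) before and (11.9, 6.5) after.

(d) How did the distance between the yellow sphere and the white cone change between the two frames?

+0.6

The distance was about 1.6 in the first image and 2.2 in the second, so they moved 0.6 units further apart.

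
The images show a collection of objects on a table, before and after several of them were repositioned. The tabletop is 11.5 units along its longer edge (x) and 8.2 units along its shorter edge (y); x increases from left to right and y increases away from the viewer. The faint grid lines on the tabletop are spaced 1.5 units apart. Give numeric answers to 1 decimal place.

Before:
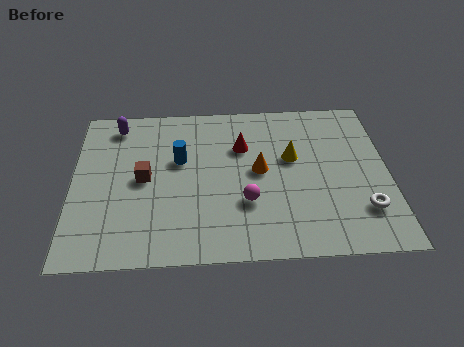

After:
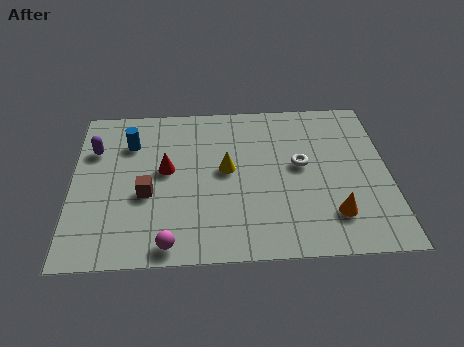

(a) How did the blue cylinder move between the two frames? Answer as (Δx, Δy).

(-1.8, 1.0)

The blue cylinder started near (3.9, 5.0) and ended near (2.1, 6.0).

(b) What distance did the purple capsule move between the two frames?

1.5

From (1.6, 7.0) to (0.8, 5.7), the purple capsule covered √(0.8² + 1.3²) ≈ 1.5 units.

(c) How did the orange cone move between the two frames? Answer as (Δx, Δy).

(2.6, -2.4)

The orange cone started near (6.8, 4.3) and ended near (9.4, 1.9).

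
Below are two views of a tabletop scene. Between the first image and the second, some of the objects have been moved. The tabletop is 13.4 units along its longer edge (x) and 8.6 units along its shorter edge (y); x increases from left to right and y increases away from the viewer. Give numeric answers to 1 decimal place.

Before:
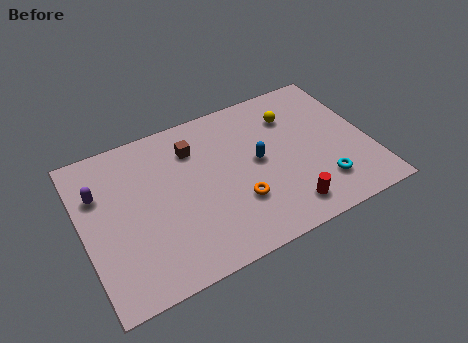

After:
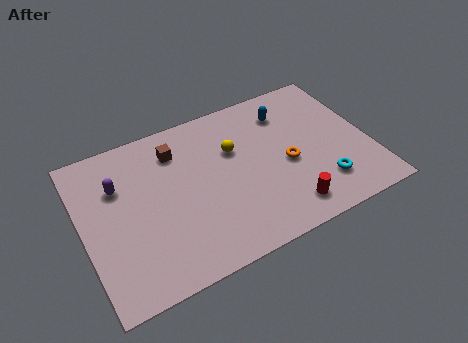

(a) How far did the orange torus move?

2.7

The orange torus was near (7.0, 2.7) before and (9.5, 3.8) after, so it travelled √(2.5² + 1.1²) ≈ 2.7 units.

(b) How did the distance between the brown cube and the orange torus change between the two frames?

+1.6

Before: roughly 4.1 units apart; after: 5.7. That's 1.6 units further apart.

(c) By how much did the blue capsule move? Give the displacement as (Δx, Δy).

(1.7, 2.2)

The blue capsule was at about (8.2, 4.5) and moved to about (9.9, 6.7).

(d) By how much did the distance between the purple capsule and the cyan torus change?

-0.8

They were about 10.7 units apart before and 9.9 after — 0.8 units closer together.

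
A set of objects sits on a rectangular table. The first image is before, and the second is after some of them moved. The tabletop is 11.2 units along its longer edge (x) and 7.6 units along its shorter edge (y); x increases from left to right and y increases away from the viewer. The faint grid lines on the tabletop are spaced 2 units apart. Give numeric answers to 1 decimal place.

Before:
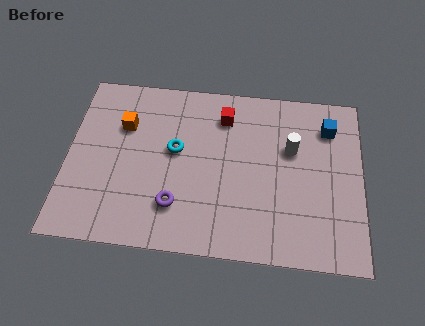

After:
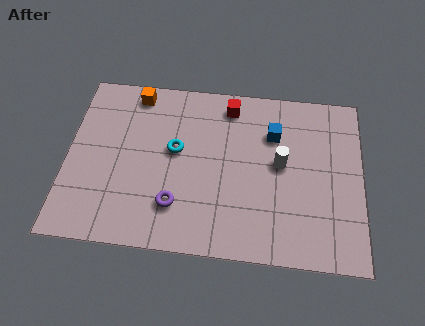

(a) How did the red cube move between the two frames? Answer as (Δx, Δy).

(0.2, 0.5)

From the two frames, the red cube sits at roughly (5.9, 6.0) before and (6.1, 6.5) after.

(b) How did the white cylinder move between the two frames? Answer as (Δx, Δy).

(-0.4, -0.7)

From the two frames, the white cylinder sits at roughly (8.5, 4.8) before and (8.1, 4.1) after.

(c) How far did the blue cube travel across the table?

2.2

The blue cube was near (9.9, 5.9) before and (7.8, 5.4) after, so it travelled √(2.1² + 0.5²) ≈ 2.2 units.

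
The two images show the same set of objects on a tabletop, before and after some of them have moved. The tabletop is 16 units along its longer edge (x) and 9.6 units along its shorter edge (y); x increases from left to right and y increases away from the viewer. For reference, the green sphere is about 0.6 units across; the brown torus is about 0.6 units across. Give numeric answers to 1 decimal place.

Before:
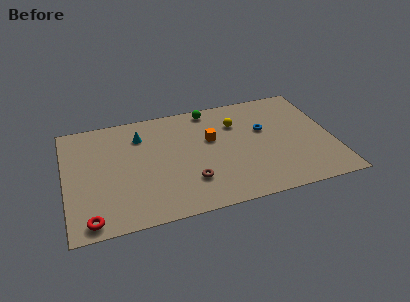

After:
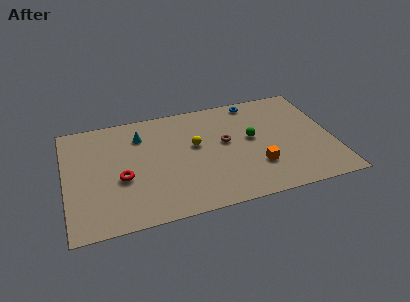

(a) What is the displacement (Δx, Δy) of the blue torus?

(-0.4, 2.7)

From the two frames, the blue torus sits at roughly (12.0, 5.9) before and (11.6, 8.6) after.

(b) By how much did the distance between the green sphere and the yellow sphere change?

+1.1

They were about 2.3 units apart before and 3.4 after — 1.1 units further apart.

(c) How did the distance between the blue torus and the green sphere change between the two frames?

-0.8

The distance was about 4.1 in the first image and 3.3 in the second, so they moved 0.8 units closer together.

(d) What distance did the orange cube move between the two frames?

4.0

The orange cube was near (8.8, 5.9) before and (11.3, 2.8) after, so it travelled √(2.5² + 3.1²) ≈ 4.0 units.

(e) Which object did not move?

the cyan cone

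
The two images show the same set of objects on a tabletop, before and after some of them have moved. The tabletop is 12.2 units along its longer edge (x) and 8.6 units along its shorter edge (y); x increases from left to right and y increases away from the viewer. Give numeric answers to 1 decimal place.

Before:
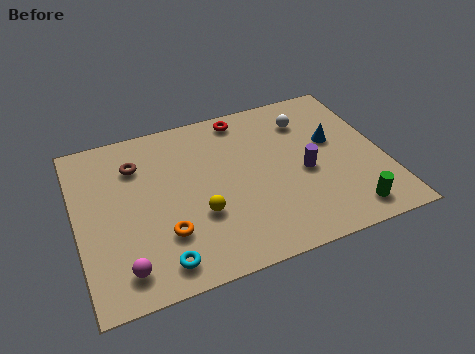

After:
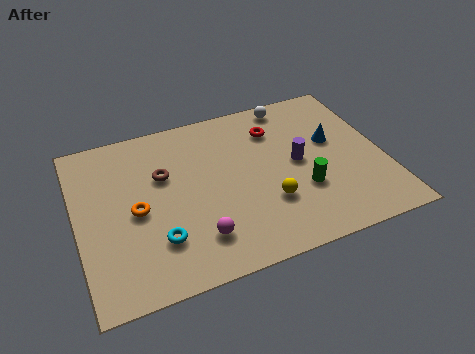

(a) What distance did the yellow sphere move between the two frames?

2.7

From (4.7, 3.0) to (7.4, 2.7), the yellow sphere covered √(2.7² + 0.3²) ≈ 2.7 units.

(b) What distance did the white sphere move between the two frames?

1.2

From (9.4, 6.6) to (8.9, 7.7), the white sphere covered √(0.5² + 1.1²) ≈ 1.2 units.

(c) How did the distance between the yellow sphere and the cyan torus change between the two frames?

+1.9

Before: roughly 2.5 units apart; after: 4.4. That's 1.9 units further apart.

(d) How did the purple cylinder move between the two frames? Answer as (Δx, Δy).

(-0.2, 0.6)

The purple cylinder was at about (9.0, 3.8) and moved to about (8.8, 4.4).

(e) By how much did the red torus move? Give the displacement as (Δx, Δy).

(1.2, -1.1)

The red torus started near (6.9, 7.6) and ended near (8.1, 6.5).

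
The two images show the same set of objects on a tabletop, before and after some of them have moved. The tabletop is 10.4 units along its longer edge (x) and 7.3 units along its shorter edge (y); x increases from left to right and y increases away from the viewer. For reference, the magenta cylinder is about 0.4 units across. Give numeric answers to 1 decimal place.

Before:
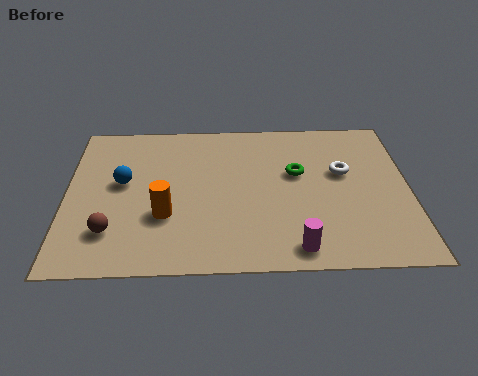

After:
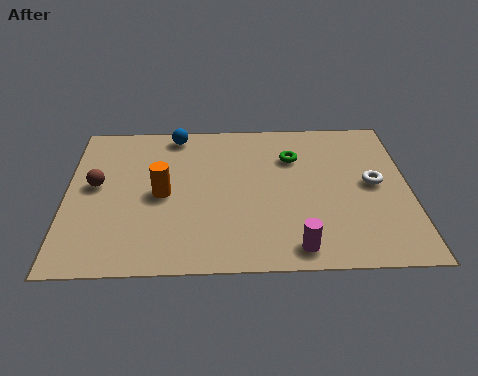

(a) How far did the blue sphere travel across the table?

2.9

The blue sphere moved from about (1.7, 4.1) to (3.3, 6.5), a distance of √(1.6² + 2.4²) ≈ 2.9.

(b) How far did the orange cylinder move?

1.0

From (3.0, 2.5) to (2.9, 3.5), the orange cylinder covered √(0.1² + 1.0²) ≈ 1.0 units.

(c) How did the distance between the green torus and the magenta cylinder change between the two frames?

+0.8

They were about 3.5 units apart before and 4.3 after — 0.8 units further apart.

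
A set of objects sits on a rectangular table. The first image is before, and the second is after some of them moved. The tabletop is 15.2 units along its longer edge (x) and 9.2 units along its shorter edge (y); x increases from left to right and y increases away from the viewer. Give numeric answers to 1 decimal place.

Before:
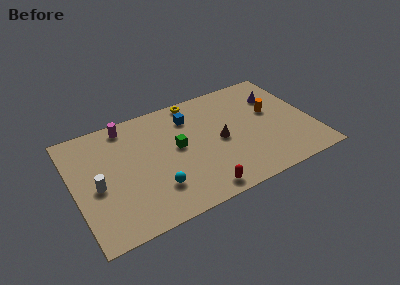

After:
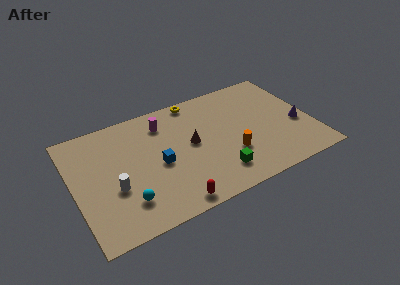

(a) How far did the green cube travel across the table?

3.8

From (6.6, 5.0) to (8.8, 1.9), the green cube covered √(2.2² + 3.1²) ≈ 3.8 units.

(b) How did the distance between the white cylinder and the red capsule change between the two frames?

-2.6

Before: roughly 6.8 units apart; after: 4.2. That's 2.6 units closer together.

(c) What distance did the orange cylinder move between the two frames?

3.8

The orange cylinder was near (12.8, 5.4) before and (9.8, 3.0) after, so it travelled √(3.0² + 2.4²) ≈ 3.8 units.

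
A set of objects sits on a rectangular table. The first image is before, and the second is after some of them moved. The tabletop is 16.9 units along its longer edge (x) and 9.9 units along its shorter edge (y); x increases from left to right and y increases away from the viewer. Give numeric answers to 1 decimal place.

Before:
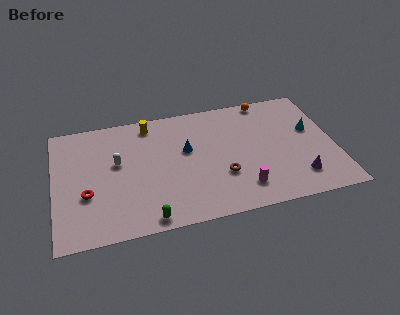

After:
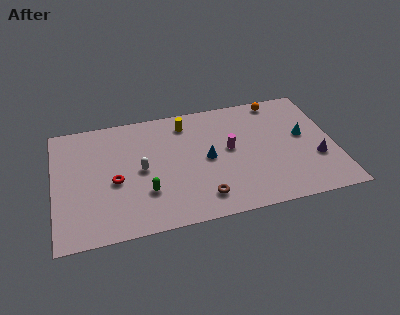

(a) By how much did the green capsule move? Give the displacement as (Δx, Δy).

(0.0, 2.1)

The green capsule started near (5.4, 0.9) and ended near (5.4, 3.0).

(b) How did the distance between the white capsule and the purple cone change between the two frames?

-0.7

Before: roughly 11.3 units apart; after: 10.6. That's 0.7 units closer together.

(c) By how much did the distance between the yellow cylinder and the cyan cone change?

-2.6

They were about 10.1 units apart before and 7.5 after — 2.6 units closer together.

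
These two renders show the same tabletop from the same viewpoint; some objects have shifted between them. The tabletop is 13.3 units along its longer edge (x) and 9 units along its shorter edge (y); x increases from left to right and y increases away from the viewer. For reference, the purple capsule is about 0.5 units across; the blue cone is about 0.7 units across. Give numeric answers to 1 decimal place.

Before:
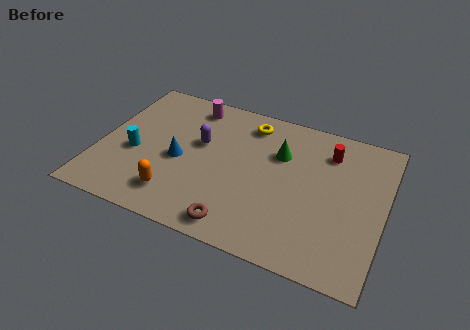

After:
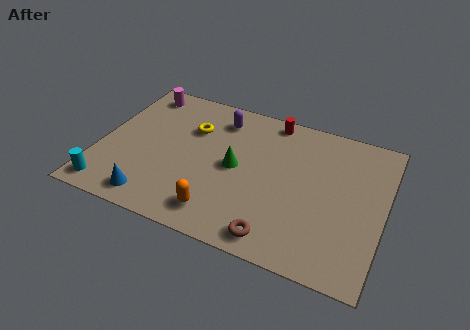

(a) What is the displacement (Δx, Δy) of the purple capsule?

(0.7, 1.9)

From the two frames, the purple capsule sits at roughly (4.6, 5.4) before and (5.3, 7.3) after.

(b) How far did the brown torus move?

1.8

The brown torus was near (6.9, 1.1) before and (8.7, 1.1) after, so it travelled √(1.8² + 0.0²) ≈ 1.8 units.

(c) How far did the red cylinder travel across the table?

3.0

The red cylinder moved from about (10.5, 7.0) to (7.7, 8.1), a distance of √(2.8² + 1.1²) ≈ 3.0.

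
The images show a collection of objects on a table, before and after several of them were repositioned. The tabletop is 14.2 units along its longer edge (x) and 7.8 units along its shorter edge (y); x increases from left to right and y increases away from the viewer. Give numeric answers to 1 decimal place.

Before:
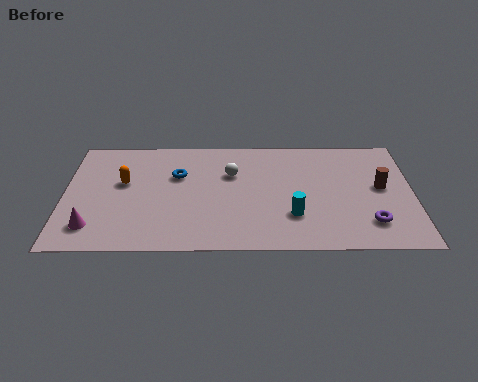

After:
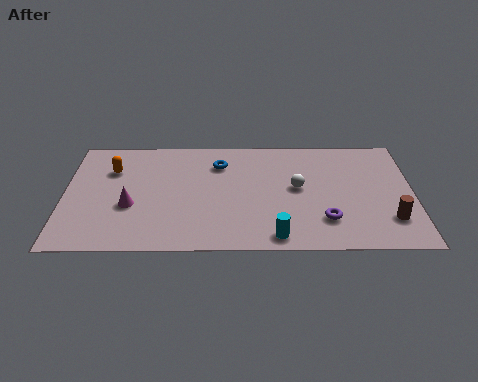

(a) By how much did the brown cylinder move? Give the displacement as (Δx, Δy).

(0.3, -2.2)

From the two frames, the brown cylinder sits at roughly (12.9, 4.2) before and (13.2, 2.0) after.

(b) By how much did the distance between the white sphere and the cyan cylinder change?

-0.4

Before: roughly 3.8 units apart; after: 3.4. That's 0.4 units closer together.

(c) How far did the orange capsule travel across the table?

1.0

The orange capsule moved from about (2.4, 4.6) to (1.9, 5.5), a distance of √(0.5² + 0.9²) ≈ 1.0.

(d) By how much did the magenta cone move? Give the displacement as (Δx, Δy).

(1.5, 1.4)

The magenta cone started near (1.2, 1.6) and ended near (2.7, 3.0).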